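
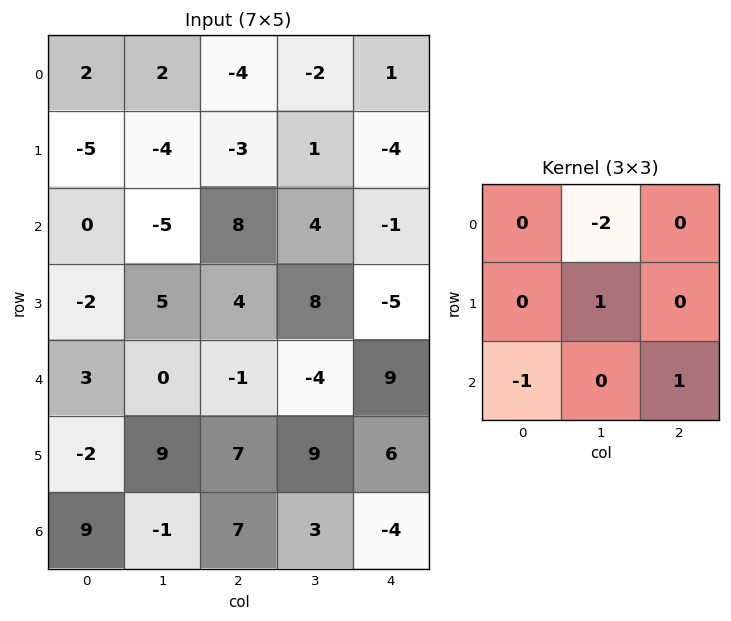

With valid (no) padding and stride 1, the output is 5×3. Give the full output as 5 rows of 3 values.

Output[0,0]: The receptive field on the input at this output position is [2 2 -4 / -5 -4 -3 / 0 -5 8]. Elementwise product with the kernel and sum: 2·-2 + -4·1 + 0·-1 + 8·1.

0 14 -4
9 17 -7
11 -16 10
-1 -9 -21
7 13 6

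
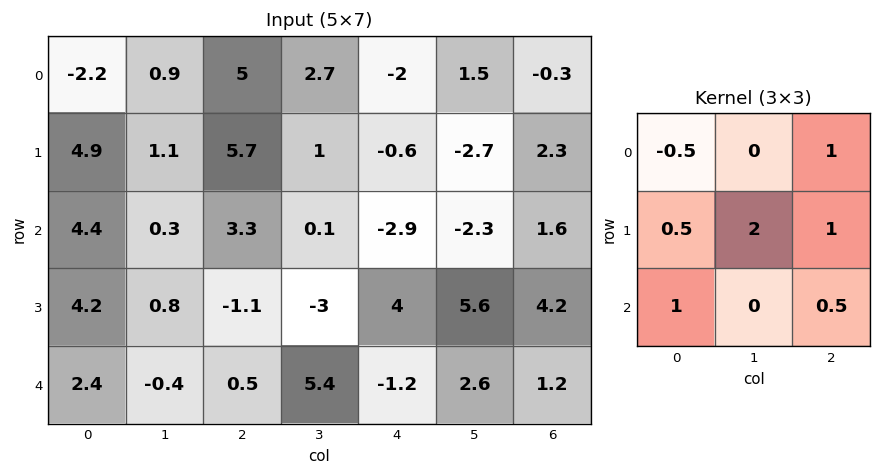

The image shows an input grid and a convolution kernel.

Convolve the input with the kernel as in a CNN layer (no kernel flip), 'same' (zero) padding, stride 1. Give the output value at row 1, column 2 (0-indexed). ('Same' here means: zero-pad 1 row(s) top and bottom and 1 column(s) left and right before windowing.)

15.55

The receptive field on the zero-padded input at this output position is [0.9 5 2.7 / 1.1 5.7 1 / 0.3 3.3 0.1]. Elementwise product with the kernel and sum: 0.9·-0.5 + 2.7·1 + 1.1·0.5 + 5.7·2 + 1·1 + 0.3·1 + 0.1·0.5.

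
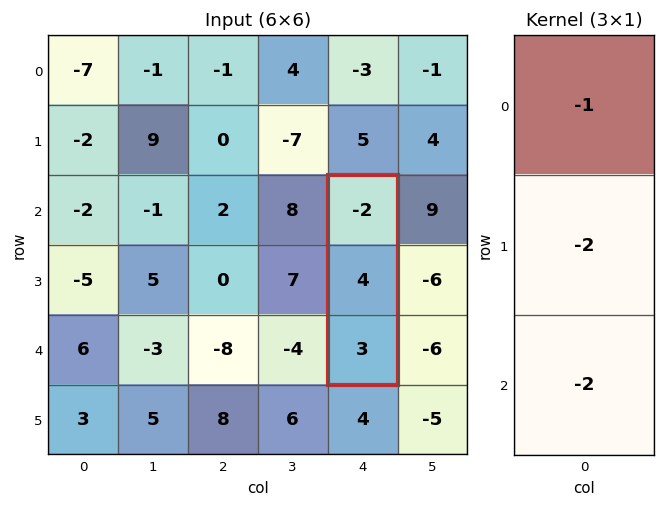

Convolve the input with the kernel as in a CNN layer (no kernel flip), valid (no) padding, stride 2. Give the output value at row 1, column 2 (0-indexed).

The receptive field on the input at this output position is [-2 / 4 / 3]. Elementwise product with the kernel and sum: -2·-1 + 4·-2 + 3·-2.

-12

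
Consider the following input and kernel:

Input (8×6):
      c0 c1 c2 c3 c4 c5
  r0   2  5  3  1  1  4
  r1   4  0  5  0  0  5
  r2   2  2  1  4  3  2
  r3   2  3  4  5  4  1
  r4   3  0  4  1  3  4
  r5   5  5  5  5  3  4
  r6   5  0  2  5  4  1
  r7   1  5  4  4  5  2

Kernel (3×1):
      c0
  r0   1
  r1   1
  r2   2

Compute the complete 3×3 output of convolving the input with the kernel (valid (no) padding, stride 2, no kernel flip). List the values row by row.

Output[0,0]: The receptive field on the input at this output position is [2 / 4 / 2]. Elementwise product with the kernel and sum: 2·1 + 4·1 + 2·2.
Output[0,1]: The receptive field on the input at this output position is [3 / 5 / 1]. Elementwise product with the kernel and sum: 3·1 + 5·1 + 1·2.

10 10 7
10 13 13
18 13 14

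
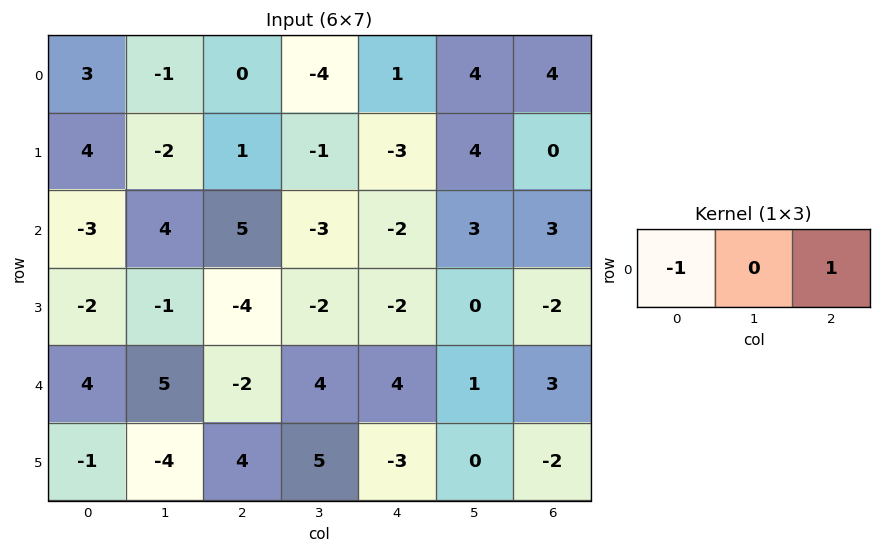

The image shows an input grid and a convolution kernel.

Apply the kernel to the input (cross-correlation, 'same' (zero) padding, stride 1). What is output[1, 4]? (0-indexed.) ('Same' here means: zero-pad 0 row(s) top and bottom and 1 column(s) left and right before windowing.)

The receptive field on the zero-padded input at this output position is [-1 -3 4]. Elementwise product with the kernel and sum: -1·-1 + 4·1.

5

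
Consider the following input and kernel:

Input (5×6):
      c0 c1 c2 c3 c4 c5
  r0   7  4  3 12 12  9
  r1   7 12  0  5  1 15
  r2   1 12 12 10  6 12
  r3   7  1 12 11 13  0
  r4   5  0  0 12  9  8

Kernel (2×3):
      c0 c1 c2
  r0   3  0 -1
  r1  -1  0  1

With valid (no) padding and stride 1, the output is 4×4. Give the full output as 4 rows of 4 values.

11 -7 -2 37
32 29 -7 2
-4 36 31 7
4 4 32 29

Output[0,0]: The receptive field on the input at this output position is [7 4 3 / 7 12 0]. Elementwise product with the kernel and sum: 7·3 + 3·-1 + 7·-1 + 0·1.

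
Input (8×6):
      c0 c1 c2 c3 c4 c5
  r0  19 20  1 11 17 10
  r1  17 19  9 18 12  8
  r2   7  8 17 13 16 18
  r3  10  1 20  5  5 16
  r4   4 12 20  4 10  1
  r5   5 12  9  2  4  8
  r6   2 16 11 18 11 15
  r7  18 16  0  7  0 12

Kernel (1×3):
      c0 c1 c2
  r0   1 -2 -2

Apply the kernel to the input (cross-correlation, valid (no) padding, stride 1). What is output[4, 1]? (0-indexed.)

The receptive field on the input at this output position is [12 20 4]. Elementwise product with the kernel and sum: 12·1 + 20·-2 + 4·-2.

-36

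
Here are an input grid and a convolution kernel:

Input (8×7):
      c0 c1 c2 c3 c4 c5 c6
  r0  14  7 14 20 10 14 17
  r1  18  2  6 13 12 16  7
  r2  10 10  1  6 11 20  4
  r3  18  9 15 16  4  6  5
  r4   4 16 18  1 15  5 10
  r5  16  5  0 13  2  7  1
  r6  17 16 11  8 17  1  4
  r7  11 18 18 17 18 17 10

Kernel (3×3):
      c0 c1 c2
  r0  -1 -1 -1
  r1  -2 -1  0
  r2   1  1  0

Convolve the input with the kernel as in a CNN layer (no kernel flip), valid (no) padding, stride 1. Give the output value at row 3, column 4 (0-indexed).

The receptive field on the input at this output position is [4 6 5 / 15 5 10 / 2 7 1]. Elementwise product with the kernel and sum: 4·-1 + 6·-1 + 5·-1 + 15·-2 + 5·-1 + 2·1 + 7·1.

-41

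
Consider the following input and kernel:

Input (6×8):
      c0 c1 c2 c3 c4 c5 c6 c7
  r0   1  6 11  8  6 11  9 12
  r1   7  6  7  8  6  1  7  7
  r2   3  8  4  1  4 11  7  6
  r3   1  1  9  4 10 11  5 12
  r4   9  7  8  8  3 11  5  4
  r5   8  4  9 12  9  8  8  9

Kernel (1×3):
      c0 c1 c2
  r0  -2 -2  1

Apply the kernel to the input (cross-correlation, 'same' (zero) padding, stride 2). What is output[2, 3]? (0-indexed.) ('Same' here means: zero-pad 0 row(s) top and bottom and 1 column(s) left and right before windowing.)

The receptive field on the zero-padded input at this output position is [11 5 4]. Elementwise product with the kernel and sum: 11·-2 + 5·-2 + 4·1.

-28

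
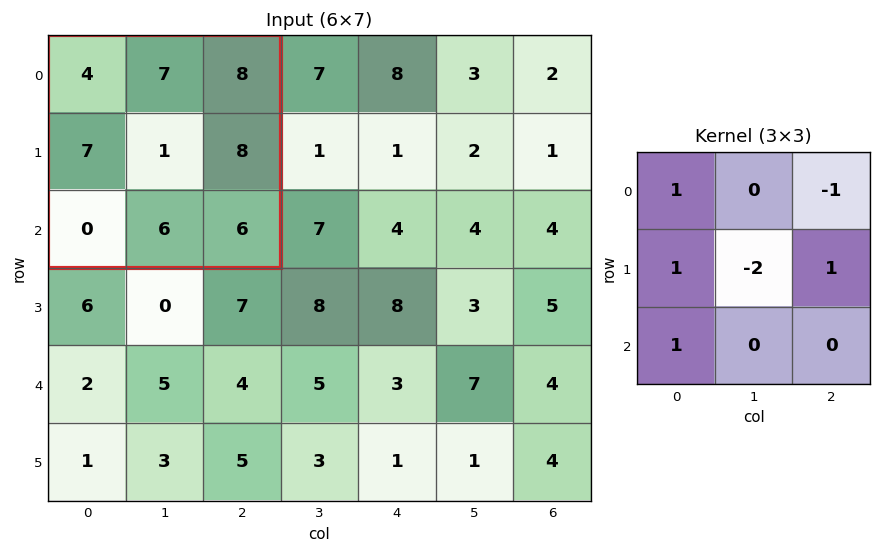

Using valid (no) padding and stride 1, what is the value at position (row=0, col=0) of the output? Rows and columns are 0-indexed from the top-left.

The receptive field on the input at this output position is [4 7 8 / 7 1 8 / 0 6 6]. Elementwise product with the kernel and sum: 4·1 + 8·-1 + 7·1 + 1·-2 + 8·1 + 0·1.

9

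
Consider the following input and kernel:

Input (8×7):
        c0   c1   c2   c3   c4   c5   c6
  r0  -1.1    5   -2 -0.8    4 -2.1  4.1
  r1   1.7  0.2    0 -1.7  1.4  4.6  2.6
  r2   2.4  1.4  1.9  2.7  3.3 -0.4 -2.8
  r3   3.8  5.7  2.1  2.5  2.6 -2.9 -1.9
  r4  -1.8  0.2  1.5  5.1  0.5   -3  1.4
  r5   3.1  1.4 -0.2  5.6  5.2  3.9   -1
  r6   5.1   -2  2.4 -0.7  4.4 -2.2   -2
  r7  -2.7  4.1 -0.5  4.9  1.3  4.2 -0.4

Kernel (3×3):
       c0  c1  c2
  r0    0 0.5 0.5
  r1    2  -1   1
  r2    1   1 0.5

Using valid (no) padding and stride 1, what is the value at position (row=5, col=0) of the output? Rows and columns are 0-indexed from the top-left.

16.35

The receptive field on the input at this output position is [3.1 1.4 -0.2 / 5.1 -2 2.4 / -2.7 4.1 -0.5]. Elementwise product with the kernel and sum: 1.4·0.5 + -0.2·0.5 + 5.1·2 + -2·-1 + 2.4·1 + -2.7·1 + 4.1·1 + -0.5·0.5.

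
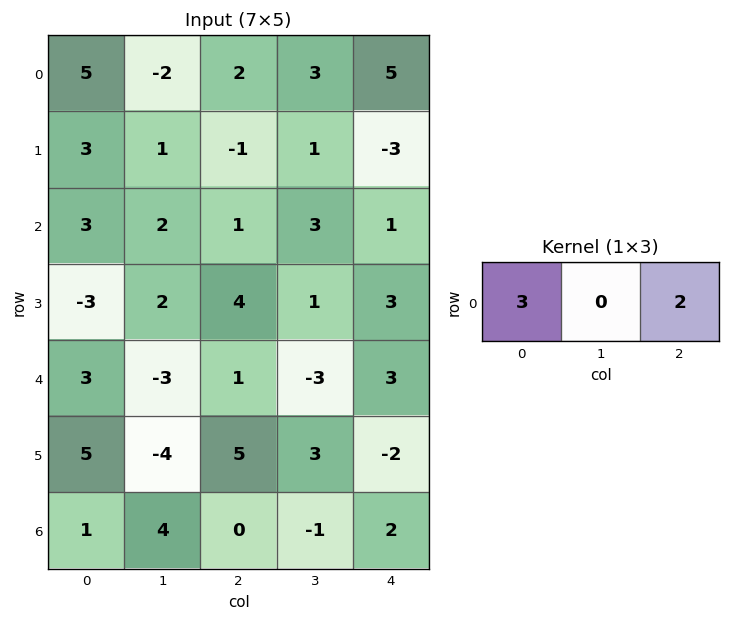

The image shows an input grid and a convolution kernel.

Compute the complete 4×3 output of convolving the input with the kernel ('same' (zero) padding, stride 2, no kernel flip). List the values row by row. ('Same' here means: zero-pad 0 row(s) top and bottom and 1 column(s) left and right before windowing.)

-4 0 9
4 12 9
-6 -15 -9
8 10 -3

Output[0,0]: The receptive field on the zero-padded input at this output position is [0 5 -2]. Elementwise product with the kernel and sum: 0·3 + -2·2.
Output[0,1]: The receptive field on the zero-padded input at this output position is [-2 2 3]. Elementwise product with the kernel and sum: -2·3 + 3·2.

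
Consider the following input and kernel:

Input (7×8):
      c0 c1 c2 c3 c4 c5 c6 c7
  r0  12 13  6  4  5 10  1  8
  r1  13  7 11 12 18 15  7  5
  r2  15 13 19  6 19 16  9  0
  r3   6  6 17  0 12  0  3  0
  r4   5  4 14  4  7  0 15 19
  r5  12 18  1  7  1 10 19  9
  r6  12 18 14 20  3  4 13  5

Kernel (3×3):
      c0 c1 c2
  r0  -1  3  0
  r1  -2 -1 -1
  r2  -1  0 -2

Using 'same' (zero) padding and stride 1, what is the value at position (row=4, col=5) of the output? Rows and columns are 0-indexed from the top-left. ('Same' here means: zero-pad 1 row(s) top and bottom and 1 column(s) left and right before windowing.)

The receptive field on the zero-padded input at this output position is [12 0 3 / 7 0 15 / 1 10 19]. Elementwise product with the kernel and sum: 12·-1 + 0·3 + 7·-2 + 0·-1 + 15·-1 + 1·-1 + 19·-2.

-80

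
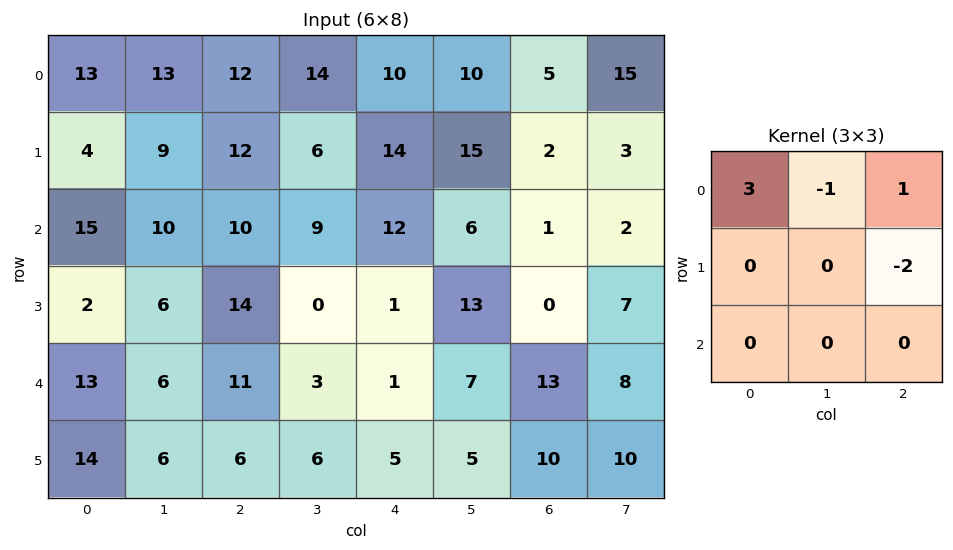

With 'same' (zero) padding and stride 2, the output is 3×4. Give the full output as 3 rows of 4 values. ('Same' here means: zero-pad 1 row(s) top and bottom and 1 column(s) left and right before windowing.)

Output[0,0]: The receptive field on the zero-padded input at this output position is [0 0 0 / 0 13 13 / 0 4 9]. Elementwise product with the kernel and sum: 0·3 + 0·-1 + 0·1 + 13·-2.
Output[0,1]: The receptive field on the zero-padded input at this output position is [0 0 0 / 13 12 14 / 9 12 6]. Elementwise product with the kernel and sum: 0·3 + 0·-1 + 0·1 + 14·-2.

-26 -28 -20 -30
-15 3 7 42
-8 -2 -2 30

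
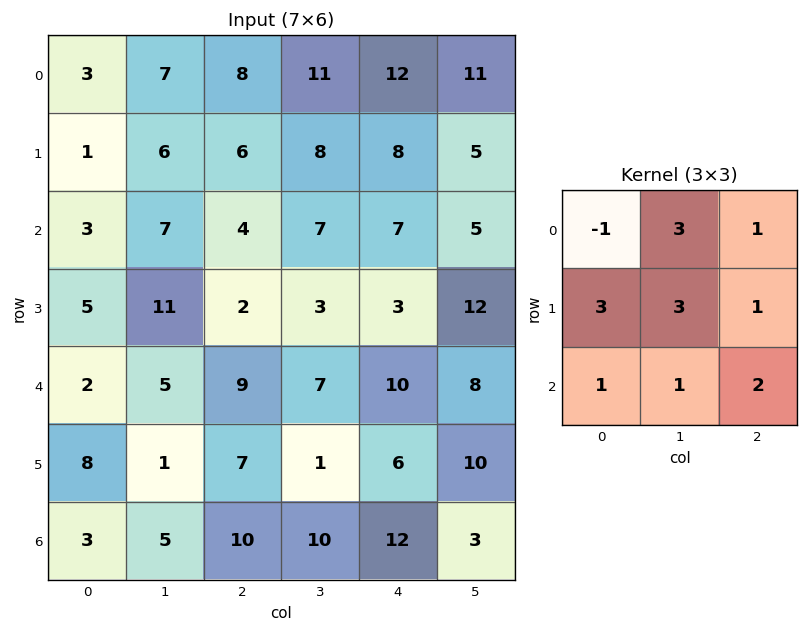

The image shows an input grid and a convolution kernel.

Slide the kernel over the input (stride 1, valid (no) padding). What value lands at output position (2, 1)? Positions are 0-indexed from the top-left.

82

The receptive field on the input at this output position is [7 4 7 / 11 2 3 / 5 9 7]. Elementwise product with the kernel and sum: 7·-1 + 4·3 + 7·1 + 11·3 + 2·3 + 3·1 + 5·1 + 9·1 + 7·2.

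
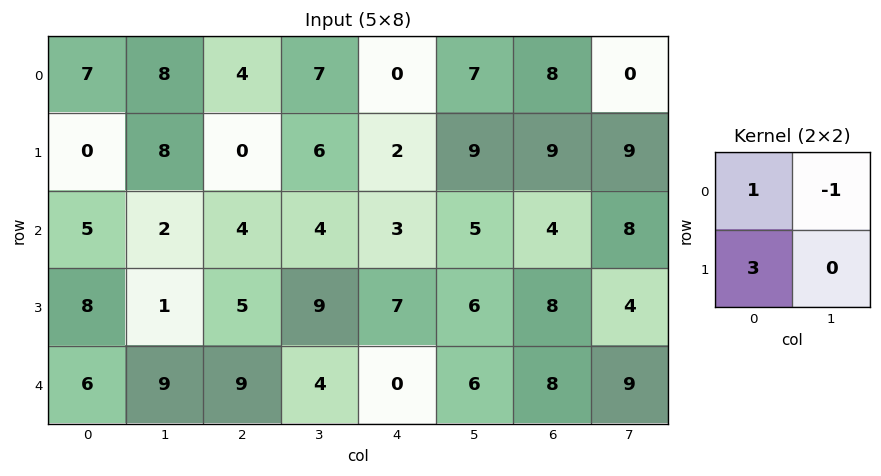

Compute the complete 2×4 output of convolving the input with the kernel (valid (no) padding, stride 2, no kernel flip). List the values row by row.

Output[0,0]: The receptive field on the input at this output position is [7 8 / 0 8]. Elementwise product with the kernel and sum: 7·1 + 8·-1 + 0·3.
Output[0,1]: The receptive field on the input at this output position is [4 7 / 0 6]. Elementwise product with the kernel and sum: 4·1 + 7·-1 + 0·3.

-1 -3 -1 35
27 15 19 20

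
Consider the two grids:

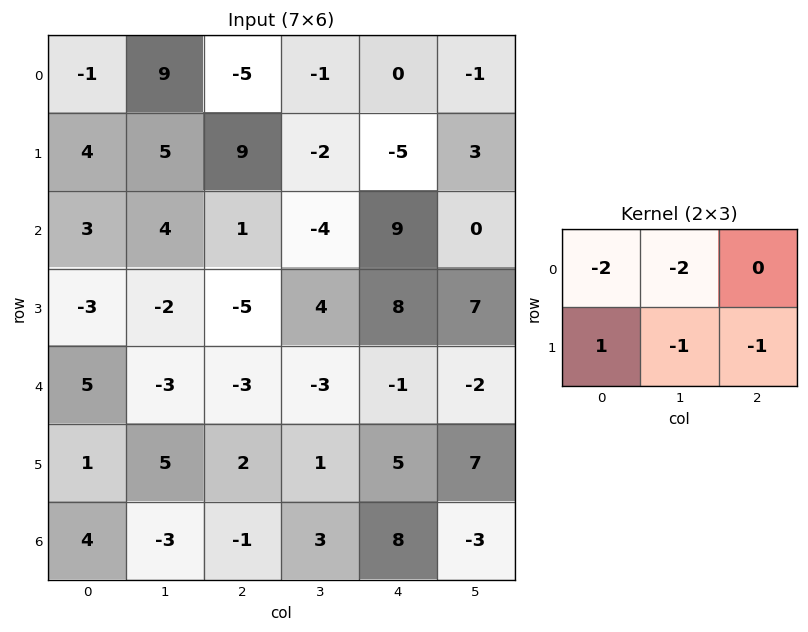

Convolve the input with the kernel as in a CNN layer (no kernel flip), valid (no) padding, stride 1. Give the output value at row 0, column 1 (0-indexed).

The receptive field on the input at this output position is [9 -5 -1 / 5 9 -2]. Elementwise product with the kernel and sum: 9·-2 + -5·-2 + 5·1 + 9·-1 + -2·-1.

-10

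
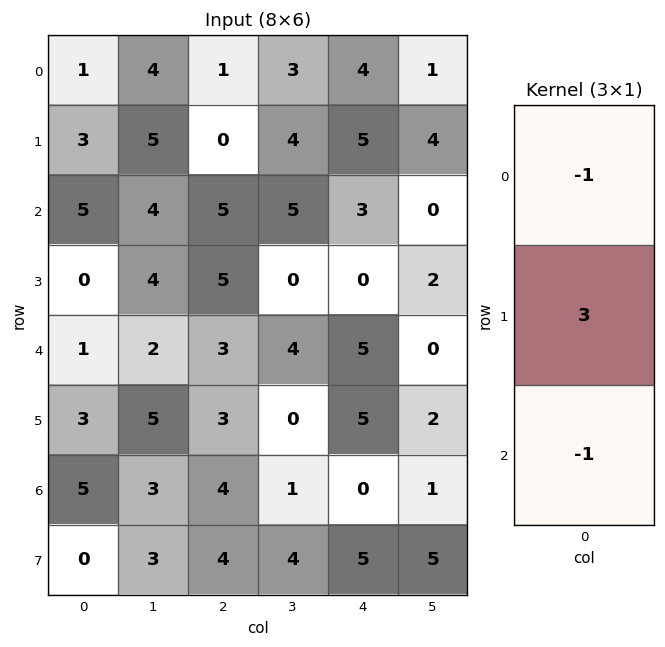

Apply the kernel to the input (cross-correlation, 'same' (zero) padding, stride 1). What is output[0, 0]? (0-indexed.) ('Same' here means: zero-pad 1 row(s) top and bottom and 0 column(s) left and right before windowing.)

0

The receptive field on the zero-padded input at this output position is [0 / 1 / 3]. Elementwise product with the kernel and sum: 0·-1 + 1·3 + 3·-1.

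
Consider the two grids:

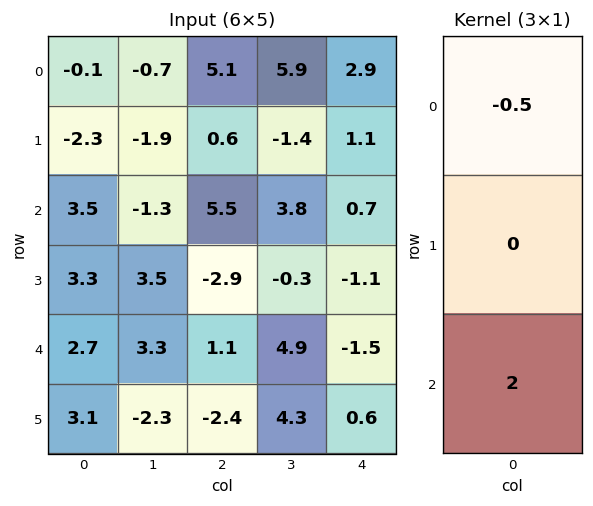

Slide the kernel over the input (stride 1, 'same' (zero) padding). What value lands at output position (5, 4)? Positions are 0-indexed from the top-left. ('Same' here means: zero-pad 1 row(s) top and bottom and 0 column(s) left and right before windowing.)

The receptive field on the zero-padded input at this output position is [-1.5 / 0.6 / 0]. Elementwise product with the kernel and sum: -1.5·-0.5 + 0·2.

0.75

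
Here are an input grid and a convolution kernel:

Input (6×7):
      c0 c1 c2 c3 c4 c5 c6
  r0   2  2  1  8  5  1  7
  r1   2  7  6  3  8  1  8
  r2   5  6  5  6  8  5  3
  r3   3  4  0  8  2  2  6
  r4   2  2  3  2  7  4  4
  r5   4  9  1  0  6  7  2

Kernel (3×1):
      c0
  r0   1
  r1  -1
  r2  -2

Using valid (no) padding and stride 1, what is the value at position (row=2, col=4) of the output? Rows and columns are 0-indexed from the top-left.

The receptive field on the input at this output position is [8 / 2 / 7]. Elementwise product with the kernel and sum: 8·1 + 2·-1 + 7·-2.

-8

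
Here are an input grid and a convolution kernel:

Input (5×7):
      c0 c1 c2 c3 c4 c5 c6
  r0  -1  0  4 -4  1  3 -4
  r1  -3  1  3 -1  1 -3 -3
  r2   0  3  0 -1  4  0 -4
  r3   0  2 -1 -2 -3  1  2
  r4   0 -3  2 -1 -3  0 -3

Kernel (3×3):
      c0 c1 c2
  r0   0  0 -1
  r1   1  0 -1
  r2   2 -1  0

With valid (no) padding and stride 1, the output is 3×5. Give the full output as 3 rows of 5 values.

Output[0,0]: The receptive field on the input at this output position is [-1 0 4 / -3 1 3 / 0 3 0]. Elementwise product with the kernel and sum: 4·-1 + -3·1 + 3·-1 + 0·2 + 3·-1.

-13 12 2 -7 16
-5 10 -5 1 4
4 -3 3 -2 -7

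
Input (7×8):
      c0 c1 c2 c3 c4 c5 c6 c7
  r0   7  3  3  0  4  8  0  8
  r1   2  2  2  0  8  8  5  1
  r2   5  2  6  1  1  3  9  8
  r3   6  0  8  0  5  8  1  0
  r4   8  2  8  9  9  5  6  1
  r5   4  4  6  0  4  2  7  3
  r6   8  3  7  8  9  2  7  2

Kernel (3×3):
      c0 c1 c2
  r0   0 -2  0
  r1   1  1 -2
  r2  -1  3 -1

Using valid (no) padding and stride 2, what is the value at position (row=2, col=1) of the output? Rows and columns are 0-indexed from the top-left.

The receptive field on the input at this output position is [8 9 9 / 6 0 4 / 7 8 9]. Elementwise product with the kernel and sum: 9·-2 + 6·1 + 0·1 + 4·-2 + 7·-1 + 8·3 + 9·-1.

-12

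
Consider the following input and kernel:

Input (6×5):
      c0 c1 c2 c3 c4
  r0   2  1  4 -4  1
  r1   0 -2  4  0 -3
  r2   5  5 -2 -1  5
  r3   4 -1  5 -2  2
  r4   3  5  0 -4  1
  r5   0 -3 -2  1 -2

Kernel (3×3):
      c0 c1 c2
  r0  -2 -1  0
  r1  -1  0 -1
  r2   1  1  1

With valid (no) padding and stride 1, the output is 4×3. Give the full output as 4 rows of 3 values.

-1 -2 -3
7 -2 -6
-16 -4 -5
-15 -8 -12

Output[0,0]: The receptive field on the input at this output position is [2 1 4 / 0 -2 4 / 5 5 -2]. Elementwise product with the kernel and sum: 2·-2 + 1·-1 + 0·-1 + 4·-1 + 5·1 + 5·1 + -2·1.
Output[0,1]: The receptive field on the input at this output position is [1 4 -4 / -2 4 0 / 5 -2 -1]. Elementwise product with the kernel and sum: 1·-2 + 4·-1 + -2·-1 + 0·-1 + 5·1 + -2·1 + -1·1.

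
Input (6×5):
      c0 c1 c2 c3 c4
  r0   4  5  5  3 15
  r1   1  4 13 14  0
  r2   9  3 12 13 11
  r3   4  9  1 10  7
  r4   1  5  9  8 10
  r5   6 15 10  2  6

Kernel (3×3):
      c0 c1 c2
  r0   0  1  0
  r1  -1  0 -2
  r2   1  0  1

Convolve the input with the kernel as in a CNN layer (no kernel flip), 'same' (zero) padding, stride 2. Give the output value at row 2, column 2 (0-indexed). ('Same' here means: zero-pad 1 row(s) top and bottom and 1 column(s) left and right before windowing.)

The receptive field on the zero-padded input at this output position is [10 7 0 / 8 10 0 / 2 6 0]. Elementwise product with the kernel and sum: 7·1 + 8·-1 + 0·-2 + 2·1 + 0·1.

1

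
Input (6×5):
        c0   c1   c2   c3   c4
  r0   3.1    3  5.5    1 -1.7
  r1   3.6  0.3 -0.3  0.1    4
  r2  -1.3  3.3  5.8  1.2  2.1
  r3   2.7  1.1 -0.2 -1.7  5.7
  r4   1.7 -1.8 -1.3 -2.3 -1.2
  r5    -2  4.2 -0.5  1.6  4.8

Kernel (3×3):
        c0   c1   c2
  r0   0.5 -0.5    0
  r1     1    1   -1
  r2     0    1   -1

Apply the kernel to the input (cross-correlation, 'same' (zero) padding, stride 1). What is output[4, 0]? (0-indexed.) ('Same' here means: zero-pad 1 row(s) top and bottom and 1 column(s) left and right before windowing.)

-4.05

The receptive field on the zero-padded input at this output position is [0 2.7 1.1 / 0 1.7 -1.8 / 0 -2 4.2]. Elementwise product with the kernel and sum: 0·0.5 + 2.7·-0.5 + 0·1 + 1.7·1 + -1.8·-1 + -2·1 + 4.2·-1.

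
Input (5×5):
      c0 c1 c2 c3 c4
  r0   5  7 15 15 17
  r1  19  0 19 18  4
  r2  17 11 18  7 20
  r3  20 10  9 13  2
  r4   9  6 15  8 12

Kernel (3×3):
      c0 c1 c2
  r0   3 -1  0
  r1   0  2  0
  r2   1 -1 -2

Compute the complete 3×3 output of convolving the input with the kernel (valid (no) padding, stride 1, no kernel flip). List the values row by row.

Output[0,0]: The receptive field on the input at this output position is [5 7 15 / 19 0 19 / 17 11 18]. Elementwise product with the kernel and sum: 5·3 + 7·-1 + 0·2 + 17·1 + 11·-1 + 18·-2.

-22 23 37
71 -8 45
33 8 56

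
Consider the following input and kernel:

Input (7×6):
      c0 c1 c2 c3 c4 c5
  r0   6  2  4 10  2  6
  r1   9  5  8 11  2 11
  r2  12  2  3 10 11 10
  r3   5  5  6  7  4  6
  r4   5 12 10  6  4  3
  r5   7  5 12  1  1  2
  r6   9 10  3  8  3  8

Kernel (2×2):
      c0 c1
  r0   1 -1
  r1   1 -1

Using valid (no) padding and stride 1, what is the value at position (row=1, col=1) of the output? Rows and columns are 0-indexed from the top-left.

-4

The receptive field on the input at this output position is [5 8 / 2 3]. Elementwise product with the kernel and sum: 5·1 + 8·-1 + 2·1 + 3·-1.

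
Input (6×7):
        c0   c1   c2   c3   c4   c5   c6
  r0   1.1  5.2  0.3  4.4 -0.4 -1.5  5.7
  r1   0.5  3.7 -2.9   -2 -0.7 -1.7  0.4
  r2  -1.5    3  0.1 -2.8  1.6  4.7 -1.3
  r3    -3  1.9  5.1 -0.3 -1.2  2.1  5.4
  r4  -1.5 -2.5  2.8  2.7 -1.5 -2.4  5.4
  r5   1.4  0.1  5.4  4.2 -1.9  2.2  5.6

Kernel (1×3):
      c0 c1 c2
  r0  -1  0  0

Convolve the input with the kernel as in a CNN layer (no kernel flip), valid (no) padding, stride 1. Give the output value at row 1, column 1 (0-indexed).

The receptive field on the input at this output position is [3.7 -2.9 -2]. Elementwise product with the kernel and sum: 3.7·-1.

-3.7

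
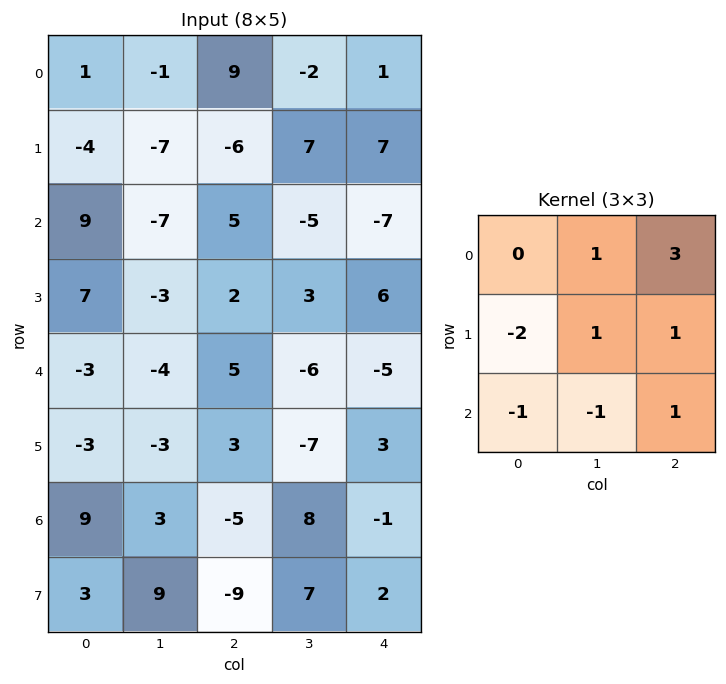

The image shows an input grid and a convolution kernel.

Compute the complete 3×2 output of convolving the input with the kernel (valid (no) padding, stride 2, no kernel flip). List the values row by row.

Output[0,0]: The receptive field on the input at this output position is [1 -1 9 / -4 -7 -6 / 9 -7 5]. Elementwise product with the kernel and sum: -1·1 + 9·3 + -4·-2 + -7·1 + -6·1 + 9·-1 + -7·-1 + 5·1.

24 20
5 -25
0 -35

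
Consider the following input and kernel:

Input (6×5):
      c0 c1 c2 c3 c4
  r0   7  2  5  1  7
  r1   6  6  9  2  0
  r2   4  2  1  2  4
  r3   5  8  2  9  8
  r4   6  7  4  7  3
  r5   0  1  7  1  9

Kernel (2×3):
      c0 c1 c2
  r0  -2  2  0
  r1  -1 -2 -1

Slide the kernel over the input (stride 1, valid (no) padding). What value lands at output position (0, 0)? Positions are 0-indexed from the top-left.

-37

The receptive field on the input at this output position is [7 2 5 / 6 6 9]. Elementwise product with the kernel and sum: 7·-2 + 2·2 + 6·-1 + 6·-2 + 9·-1.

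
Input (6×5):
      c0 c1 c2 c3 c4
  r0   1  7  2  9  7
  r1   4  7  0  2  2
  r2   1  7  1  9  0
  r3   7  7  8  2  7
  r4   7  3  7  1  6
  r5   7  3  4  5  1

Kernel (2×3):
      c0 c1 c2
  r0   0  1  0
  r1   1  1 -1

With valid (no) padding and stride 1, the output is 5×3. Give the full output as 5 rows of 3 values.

Output[0,0]: The receptive field on the input at this output position is [1 7 2 / 4 7 0]. Elementwise product with the kernel and sum: 7·1 + 4·1 + 7·1 + 0·-1.

18 7 9
14 -1 12
13 14 12
10 17 4
9 9 9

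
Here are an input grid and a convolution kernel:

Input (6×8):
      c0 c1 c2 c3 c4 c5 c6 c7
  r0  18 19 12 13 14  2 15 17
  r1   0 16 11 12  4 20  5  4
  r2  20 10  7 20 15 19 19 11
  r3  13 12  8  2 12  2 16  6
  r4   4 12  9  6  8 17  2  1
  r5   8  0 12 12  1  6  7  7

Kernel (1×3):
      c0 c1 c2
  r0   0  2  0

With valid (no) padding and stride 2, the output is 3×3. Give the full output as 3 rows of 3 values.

38 26 4
20 40 38
24 12 34

Output[0,0]: The receptive field on the input at this output position is [18 19 12]. Elementwise product with the kernel and sum: 19·2.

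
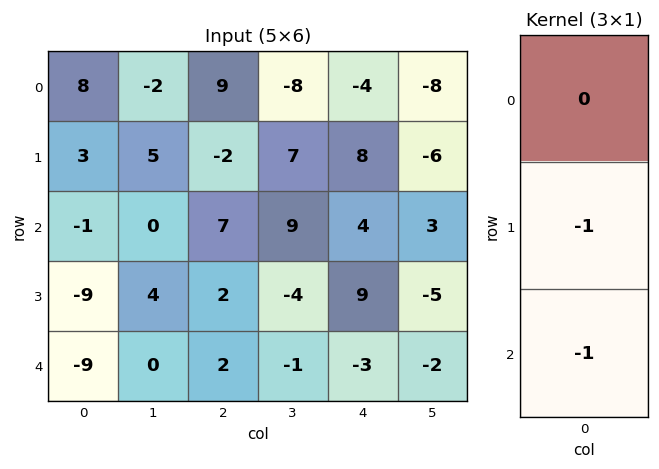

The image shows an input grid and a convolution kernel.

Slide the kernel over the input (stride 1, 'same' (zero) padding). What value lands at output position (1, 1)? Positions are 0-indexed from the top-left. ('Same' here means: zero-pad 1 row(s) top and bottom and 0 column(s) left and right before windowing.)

-5

The receptive field on the zero-padded input at this output position is [-2 / 5 / 0]. Elementwise product with the kernel and sum: 5·-1 + 0·-1.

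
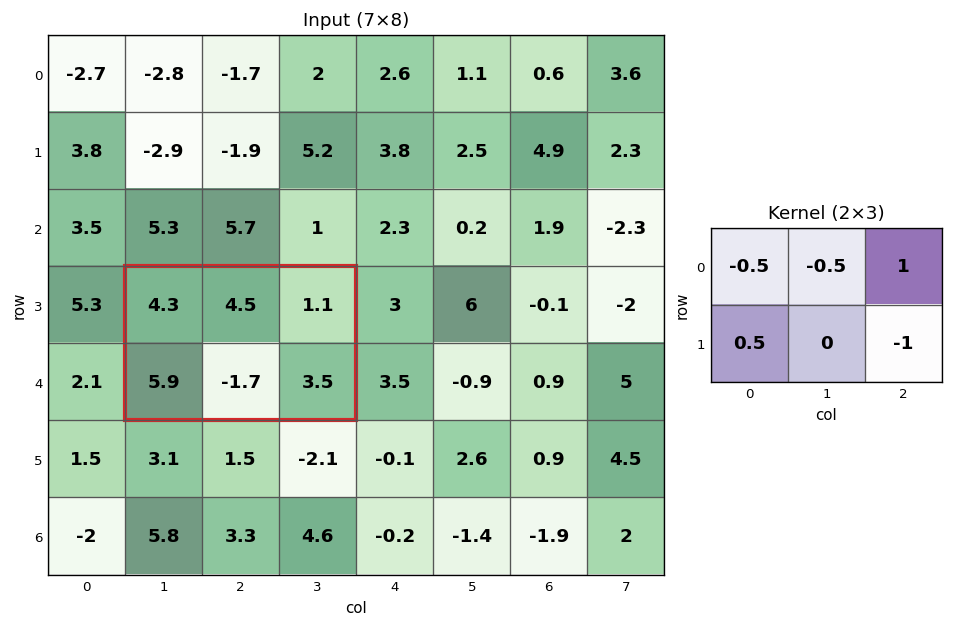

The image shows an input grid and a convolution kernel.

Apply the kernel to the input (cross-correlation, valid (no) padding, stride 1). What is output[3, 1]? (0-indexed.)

-3.85

The receptive field on the input at this output position is [4.3 4.5 1.1 / 5.9 -1.7 3.5]. Elementwise product with the kernel and sum: 4.3·-0.5 + 4.5·-0.5 + 1.1·1 + 5.9·0.5 + 3.5·-1.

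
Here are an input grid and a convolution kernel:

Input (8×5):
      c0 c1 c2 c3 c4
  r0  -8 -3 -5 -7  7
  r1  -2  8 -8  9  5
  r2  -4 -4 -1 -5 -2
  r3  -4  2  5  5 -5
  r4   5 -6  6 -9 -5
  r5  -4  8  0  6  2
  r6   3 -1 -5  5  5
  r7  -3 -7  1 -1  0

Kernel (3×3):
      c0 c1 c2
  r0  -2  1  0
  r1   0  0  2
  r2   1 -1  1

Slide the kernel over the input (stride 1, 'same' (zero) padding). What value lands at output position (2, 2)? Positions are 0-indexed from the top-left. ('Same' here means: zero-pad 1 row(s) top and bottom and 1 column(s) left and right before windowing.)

-32

The receptive field on the zero-padded input at this output position is [8 -8 9 / -4 -1 -5 / 2 5 5]. Elementwise product with the kernel and sum: 8·-2 + -8·1 + -5·2 + 2·1 + 5·-1 + 5·1.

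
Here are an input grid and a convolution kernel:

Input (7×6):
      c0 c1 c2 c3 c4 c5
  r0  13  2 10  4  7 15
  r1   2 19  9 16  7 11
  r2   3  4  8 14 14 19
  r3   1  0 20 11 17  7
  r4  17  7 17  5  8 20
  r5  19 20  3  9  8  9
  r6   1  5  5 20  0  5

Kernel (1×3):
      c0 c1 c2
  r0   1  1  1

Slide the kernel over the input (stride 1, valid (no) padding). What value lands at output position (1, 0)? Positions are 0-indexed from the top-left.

30

The receptive field on the input at this output position is [2 19 9]. Elementwise product with the kernel and sum: 2·1 + 19·1 + 9·1.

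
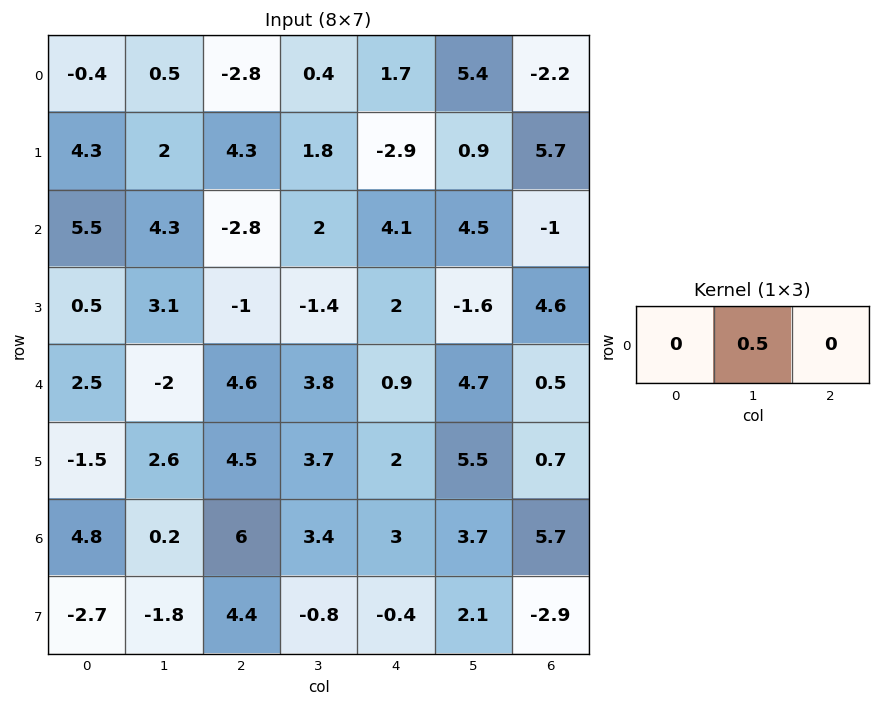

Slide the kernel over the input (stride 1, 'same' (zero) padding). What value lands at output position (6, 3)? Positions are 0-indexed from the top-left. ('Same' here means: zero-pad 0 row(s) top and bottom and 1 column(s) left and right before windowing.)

1.7

The receptive field on the zero-padded input at this output position is [6 3.4 3]. Elementwise product with the kernel and sum: 3.4·0.5.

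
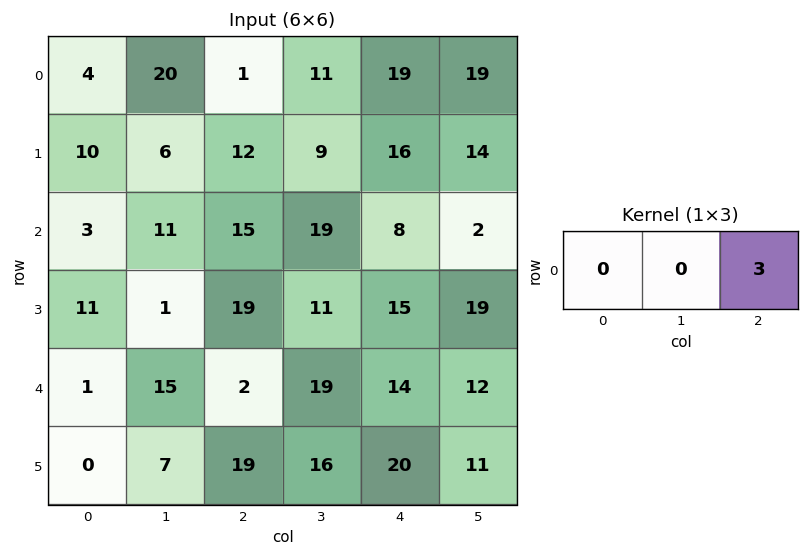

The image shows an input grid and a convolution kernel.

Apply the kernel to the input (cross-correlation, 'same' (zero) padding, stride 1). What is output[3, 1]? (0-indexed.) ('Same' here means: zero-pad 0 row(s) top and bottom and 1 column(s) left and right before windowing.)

The receptive field on the zero-padded input at this output position is [11 1 19]. Elementwise product with the kernel and sum: 19·3.

57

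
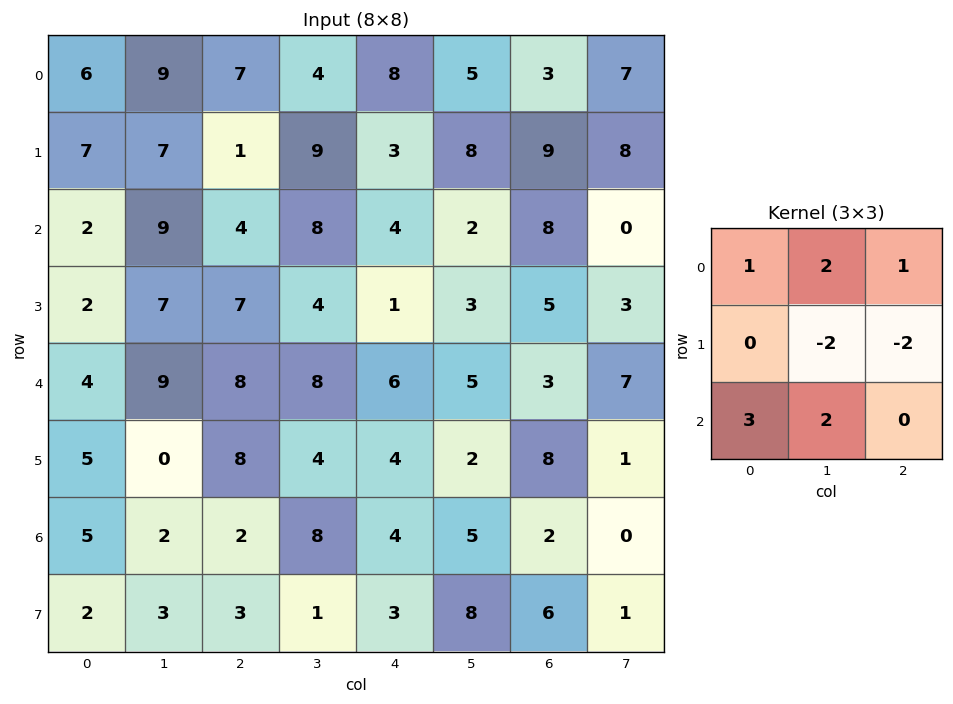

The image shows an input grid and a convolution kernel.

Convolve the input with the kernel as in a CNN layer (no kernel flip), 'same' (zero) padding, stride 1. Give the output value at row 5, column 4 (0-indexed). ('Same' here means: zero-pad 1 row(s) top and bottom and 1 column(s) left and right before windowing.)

45

The receptive field on the zero-padded input at this output position is [8 6 5 / 4 4 2 / 8 4 5]. Elementwise product with the kernel and sum: 8·1 + 6·2 + 5·1 + 4·-2 + 2·-2 + 8·3 + 4·2.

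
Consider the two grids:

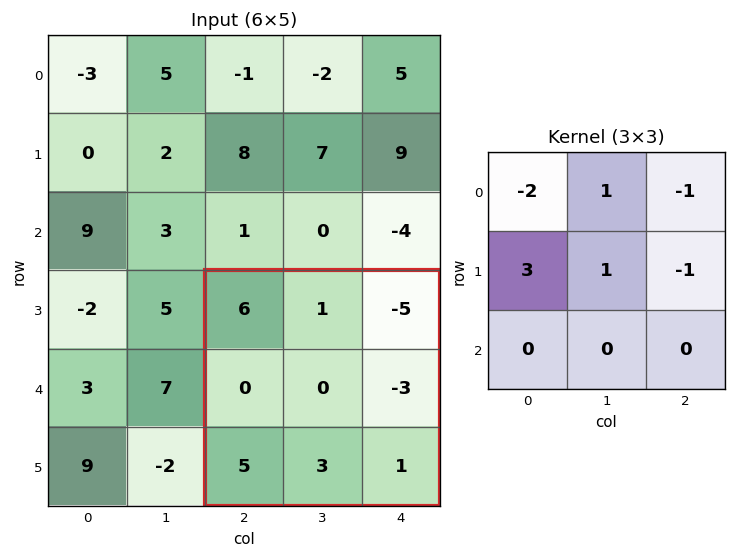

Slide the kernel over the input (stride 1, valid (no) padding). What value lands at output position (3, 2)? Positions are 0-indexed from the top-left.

The receptive field on the input at this output position is [6 1 -5 / 0 0 -3 / 5 3 1]. Elementwise product with the kernel and sum: 6·-2 + 1·1 + -5·-1 + 0·3 + 0·1 + -3·-1.

-3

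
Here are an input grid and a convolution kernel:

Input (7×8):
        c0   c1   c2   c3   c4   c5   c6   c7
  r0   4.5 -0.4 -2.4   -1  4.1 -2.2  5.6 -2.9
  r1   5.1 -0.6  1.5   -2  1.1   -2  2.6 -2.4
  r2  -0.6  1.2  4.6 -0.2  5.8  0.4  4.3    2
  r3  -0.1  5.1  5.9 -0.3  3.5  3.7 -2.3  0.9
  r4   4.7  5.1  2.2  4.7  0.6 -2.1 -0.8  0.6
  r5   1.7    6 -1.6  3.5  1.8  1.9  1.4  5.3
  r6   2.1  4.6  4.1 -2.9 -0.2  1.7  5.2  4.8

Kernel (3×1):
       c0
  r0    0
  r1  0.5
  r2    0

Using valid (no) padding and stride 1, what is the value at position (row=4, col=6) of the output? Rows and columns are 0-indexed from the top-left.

0.7

The receptive field on the input at this output position is [-0.8 / 1.4 / 5.2]. Elementwise product with the kernel and sum: 1.4·0.5.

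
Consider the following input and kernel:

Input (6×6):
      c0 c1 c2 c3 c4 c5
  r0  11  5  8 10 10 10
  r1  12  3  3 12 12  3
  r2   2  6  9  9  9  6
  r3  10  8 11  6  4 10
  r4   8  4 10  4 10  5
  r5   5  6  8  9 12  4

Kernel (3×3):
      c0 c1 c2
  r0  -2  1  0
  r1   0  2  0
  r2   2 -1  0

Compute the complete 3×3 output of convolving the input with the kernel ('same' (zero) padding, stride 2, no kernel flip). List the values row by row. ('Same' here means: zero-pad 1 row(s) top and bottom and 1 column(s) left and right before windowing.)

Output[0,0]: The receptive field on the zero-padded input at this output position is [0 0 0 / 0 11 5 / 0 12 3]. Elementwise product with the kernel and sum: 0·-2 + 0·1 + 11·2 + 0·2 + 12·-1.
Output[0,1]: The receptive field on the zero-padded input at this output position is [0 0 0 / 5 8 10 / 3 3 12]. Elementwise product with the kernel and sum: 0·-2 + 0·1 + 8·2 + 3·2 + 3·-1.

10 19 32
6 20 14
21 19 18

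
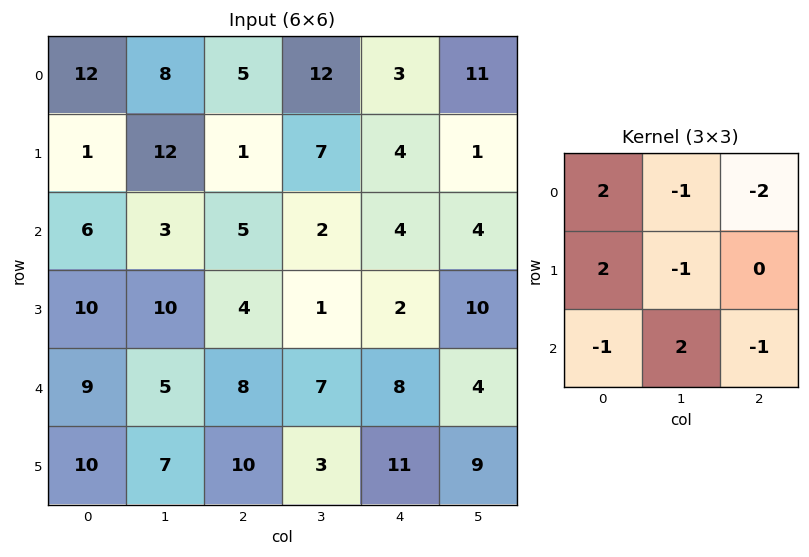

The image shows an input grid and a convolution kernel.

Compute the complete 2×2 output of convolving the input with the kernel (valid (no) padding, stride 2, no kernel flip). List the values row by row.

-9 -18
2 5

Output[0,0]: The receptive field on the input at this output position is [12 8 5 / 1 12 1 / 6 3 5]. Elementwise product with the kernel and sum: 12·2 + 8·-1 + 5·-2 + 1·2 + 12·-1 + 6·-1 + 3·2 + 5·-1.
Output[0,1]: The receptive field on the input at this output position is [5 12 3 / 1 7 4 / 5 2 4]. Elementwise product with the kernel and sum: 5·2 + 12·-1 + 3·-2 + 1·2 + 7·-1 + 5·-1 + 2·2 + 4·-1.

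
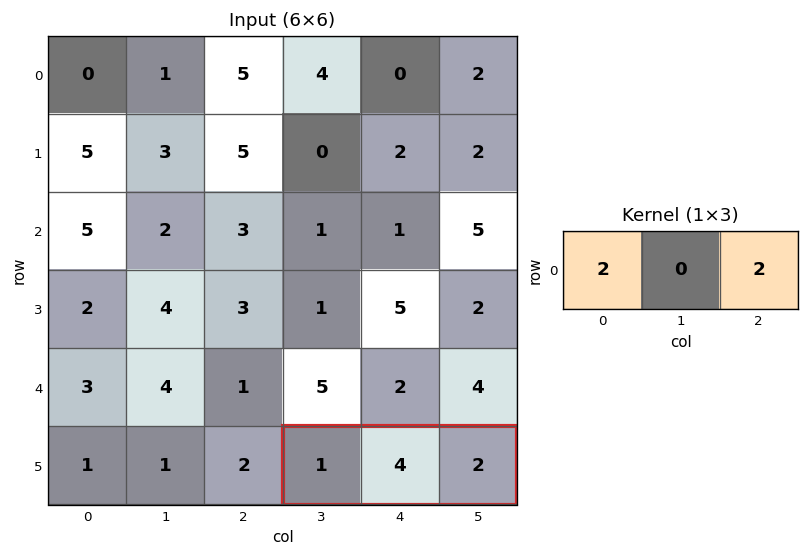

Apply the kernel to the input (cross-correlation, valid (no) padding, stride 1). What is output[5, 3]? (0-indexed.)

The receptive field on the input at this output position is [1 4 2]. Elementwise product with the kernel and sum: 1·2 + 2·2.

6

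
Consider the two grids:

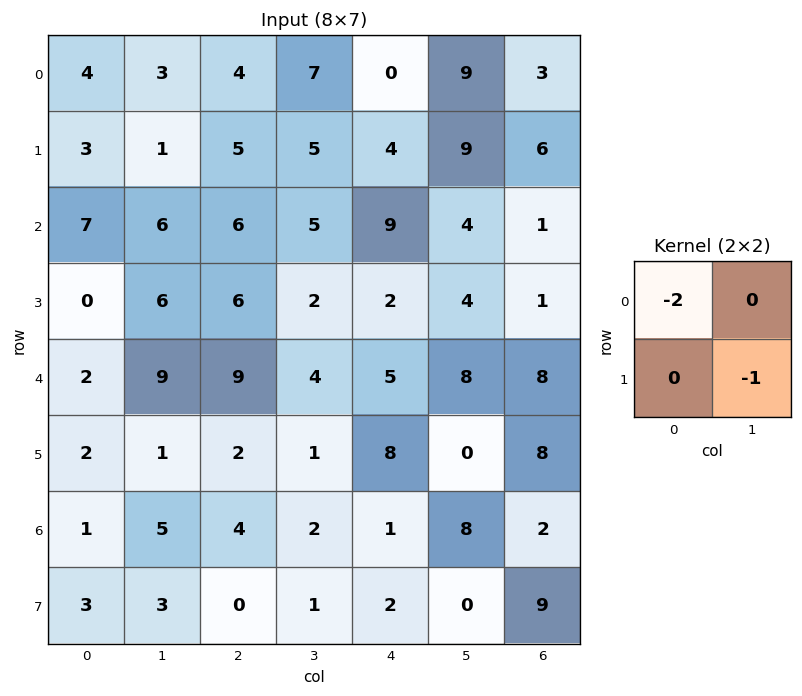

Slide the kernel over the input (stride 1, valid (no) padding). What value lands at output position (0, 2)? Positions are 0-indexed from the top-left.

The receptive field on the input at this output position is [4 7 / 5 5]. Elementwise product with the kernel and sum: 4·-2 + 5·-1.

-13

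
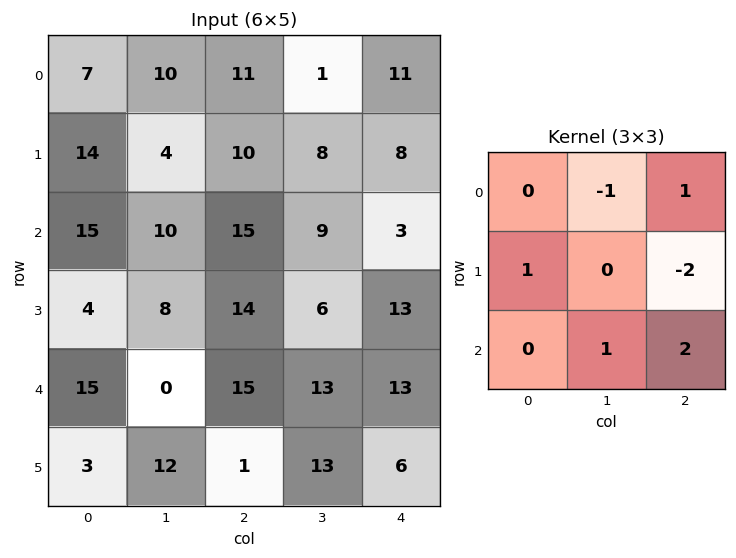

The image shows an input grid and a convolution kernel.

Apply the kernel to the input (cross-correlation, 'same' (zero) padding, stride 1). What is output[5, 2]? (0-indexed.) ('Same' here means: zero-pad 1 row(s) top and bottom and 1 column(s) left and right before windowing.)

The receptive field on the zero-padded input at this output position is [0 15 13 / 12 1 13 / 0 0 0]. Elementwise product with the kernel and sum: 15·-1 + 13·1 + 12·1 + 13·-2 + 0·1 + 0·2.

-16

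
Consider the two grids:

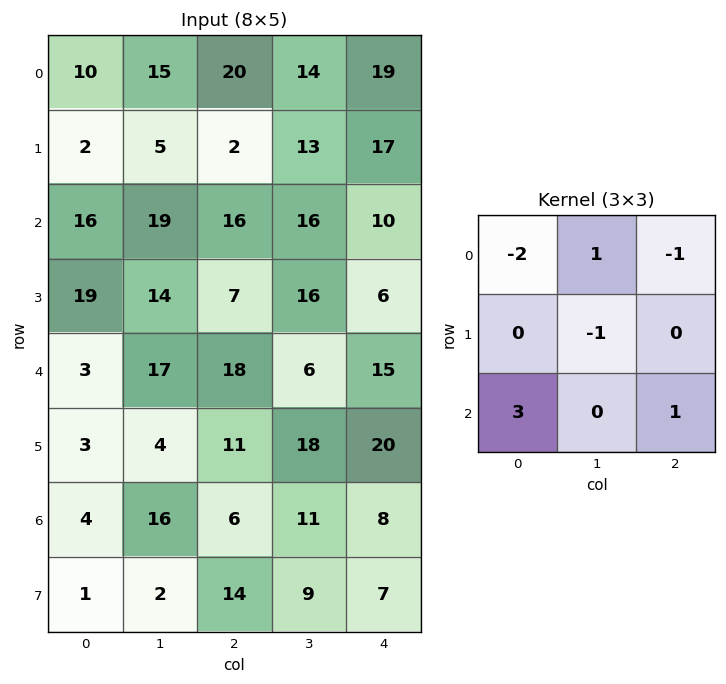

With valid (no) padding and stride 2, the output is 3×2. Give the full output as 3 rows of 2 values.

Output[0,0]: The receptive field on the input at this output position is [10 15 20 / 2 5 2 / 16 19 16]. Elementwise product with the kernel and sum: 10·-2 + 15·1 + 20·-1 + 5·-1 + 16·3 + 16·1.
Output[0,1]: The receptive field on the input at this output position is [20 14 19 / 2 13 17 / 16 16 10]. Elementwise product with the kernel and sum: 20·-2 + 14·1 + 19·-1 + 13·-1 + 16·3 + 10·1.

34 0
-16 27
7 -37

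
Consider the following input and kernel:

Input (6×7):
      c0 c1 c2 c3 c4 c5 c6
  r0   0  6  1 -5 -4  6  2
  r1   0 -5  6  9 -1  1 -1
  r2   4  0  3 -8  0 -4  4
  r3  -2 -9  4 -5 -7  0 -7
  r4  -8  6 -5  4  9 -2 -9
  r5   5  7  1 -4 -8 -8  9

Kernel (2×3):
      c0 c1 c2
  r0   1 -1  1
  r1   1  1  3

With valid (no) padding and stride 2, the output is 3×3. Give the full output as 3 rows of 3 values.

Output[0,0]: The receptive field on the input at this output position is [0 6 1 / 0 -5 6]. Elementwise product with the kernel and sum: 0·1 + 6·-1 + 1·1 + 0·1 + -5·1 + 6·3.

8 14 -11
8 -11 -20
-4 -27 13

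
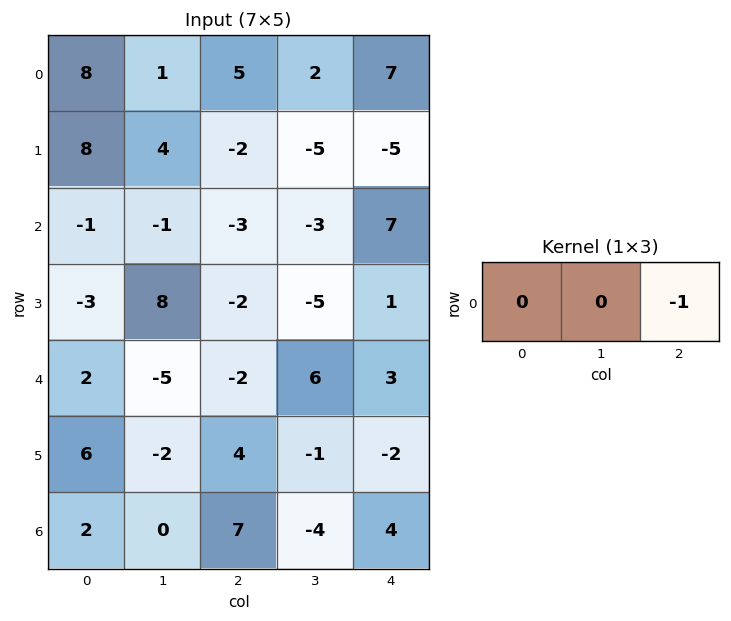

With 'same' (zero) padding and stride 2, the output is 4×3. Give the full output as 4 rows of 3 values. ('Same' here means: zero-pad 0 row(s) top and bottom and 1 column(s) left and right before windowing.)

Output[0,0]: The receptive field on the zero-padded input at this output position is [0 8 1]. Elementwise product with the kernel and sum: 1·-1.

-1 -2 0
1 3 0
5 -6 0
0 4 0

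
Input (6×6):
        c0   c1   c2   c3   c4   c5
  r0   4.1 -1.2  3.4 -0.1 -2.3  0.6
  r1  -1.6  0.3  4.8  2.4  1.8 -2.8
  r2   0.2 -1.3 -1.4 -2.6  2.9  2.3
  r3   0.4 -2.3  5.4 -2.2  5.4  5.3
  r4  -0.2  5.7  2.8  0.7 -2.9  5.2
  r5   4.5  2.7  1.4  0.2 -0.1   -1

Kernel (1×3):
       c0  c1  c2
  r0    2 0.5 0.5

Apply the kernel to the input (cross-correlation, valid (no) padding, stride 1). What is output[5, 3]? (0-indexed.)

-0.15

The receptive field on the input at this output position is [0.2 -0.1 -1]. Elementwise product with the kernel and sum: 0.2·2 + -0.1·0.5 + -1·0.5.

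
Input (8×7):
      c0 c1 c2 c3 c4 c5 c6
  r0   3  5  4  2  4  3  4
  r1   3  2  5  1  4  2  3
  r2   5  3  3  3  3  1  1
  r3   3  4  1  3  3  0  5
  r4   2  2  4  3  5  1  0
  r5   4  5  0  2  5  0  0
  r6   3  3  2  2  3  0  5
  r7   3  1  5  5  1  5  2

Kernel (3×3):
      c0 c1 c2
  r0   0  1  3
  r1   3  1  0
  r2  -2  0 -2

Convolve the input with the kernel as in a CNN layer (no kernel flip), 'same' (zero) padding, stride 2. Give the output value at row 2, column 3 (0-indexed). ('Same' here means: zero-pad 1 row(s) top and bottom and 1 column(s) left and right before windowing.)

The receptive field on the zero-padded input at this output position is [0 5 0 / 1 0 0 / 0 0 0]. Elementwise product with the kernel and sum: 5·1 + 0·3 + 1·3 + 0·1 + 0·-2 + 0·-2.

8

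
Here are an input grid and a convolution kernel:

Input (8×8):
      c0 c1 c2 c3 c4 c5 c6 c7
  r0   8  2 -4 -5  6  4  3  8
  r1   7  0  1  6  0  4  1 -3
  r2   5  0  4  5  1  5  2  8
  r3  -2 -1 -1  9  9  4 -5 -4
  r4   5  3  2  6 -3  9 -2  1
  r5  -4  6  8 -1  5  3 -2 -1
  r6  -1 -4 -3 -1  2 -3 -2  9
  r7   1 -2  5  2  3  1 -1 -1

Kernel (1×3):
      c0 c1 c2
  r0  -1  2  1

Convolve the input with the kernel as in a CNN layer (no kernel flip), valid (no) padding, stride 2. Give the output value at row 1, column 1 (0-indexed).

7

The receptive field on the input at this output position is [4 5 1]. Elementwise product with the kernel and sum: 4·-1 + 5·2 + 1·1.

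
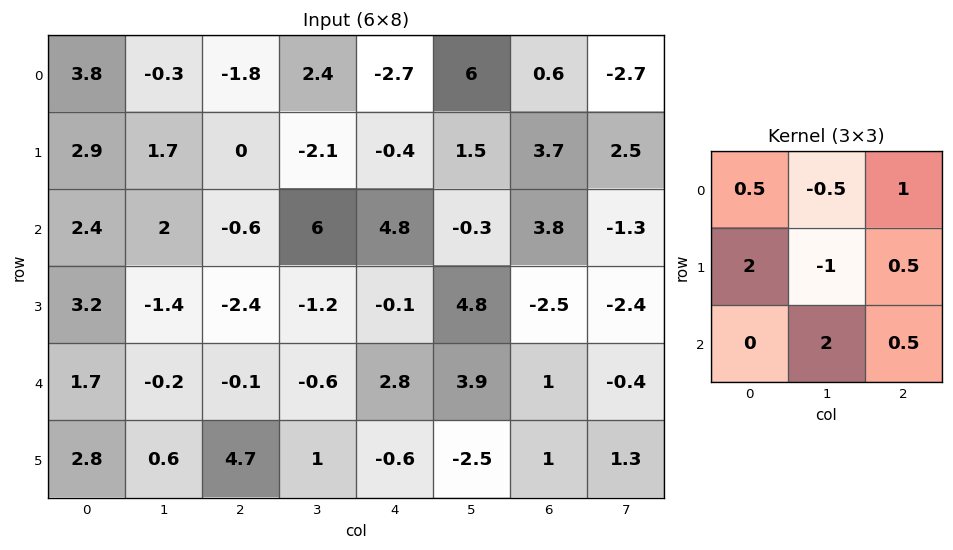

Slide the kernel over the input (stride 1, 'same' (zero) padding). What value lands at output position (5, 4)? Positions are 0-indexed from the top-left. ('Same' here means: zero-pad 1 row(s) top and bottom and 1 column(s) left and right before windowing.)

The receptive field on the zero-padded input at this output position is [-0.6 2.8 3.9 / 1 -0.6 -2.5 / 0 0 0]. Elementwise product with the kernel and sum: -0.6·0.5 + 2.8·-0.5 + 3.9·1 + 1·2 + -0.6·-1 + -2.5·0.5 + 0·2 + 0·0.5.

3.55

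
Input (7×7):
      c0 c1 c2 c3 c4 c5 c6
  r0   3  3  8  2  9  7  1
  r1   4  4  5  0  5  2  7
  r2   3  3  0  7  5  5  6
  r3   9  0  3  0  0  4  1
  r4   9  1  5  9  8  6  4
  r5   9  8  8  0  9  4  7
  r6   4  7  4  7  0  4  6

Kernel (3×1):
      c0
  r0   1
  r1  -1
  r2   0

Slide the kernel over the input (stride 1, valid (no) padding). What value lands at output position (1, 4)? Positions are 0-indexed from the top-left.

The receptive field on the input at this output position is [5 / 5 / 0]. Elementwise product with the kernel and sum: 5·1 + 5·-1.

0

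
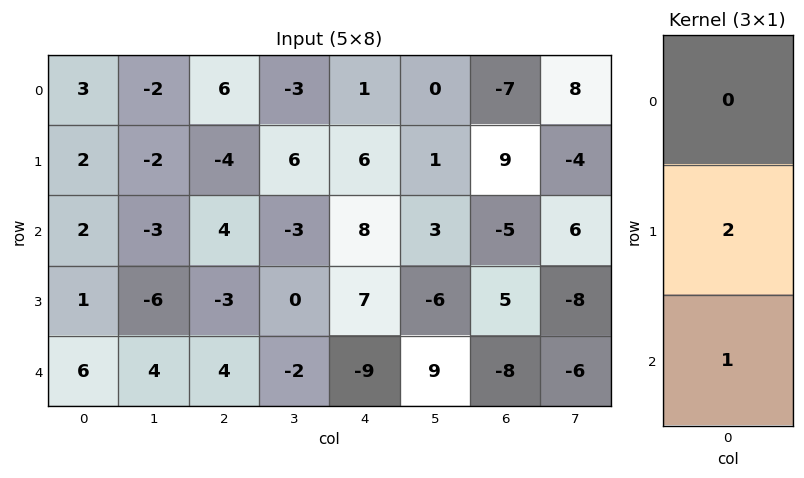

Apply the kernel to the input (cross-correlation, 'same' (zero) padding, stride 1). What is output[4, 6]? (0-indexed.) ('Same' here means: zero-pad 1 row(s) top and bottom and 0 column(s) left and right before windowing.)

-16

The receptive field on the zero-padded input at this output position is [5 / -8 / 0]. Elementwise product with the kernel and sum: -8·2 + 0·1.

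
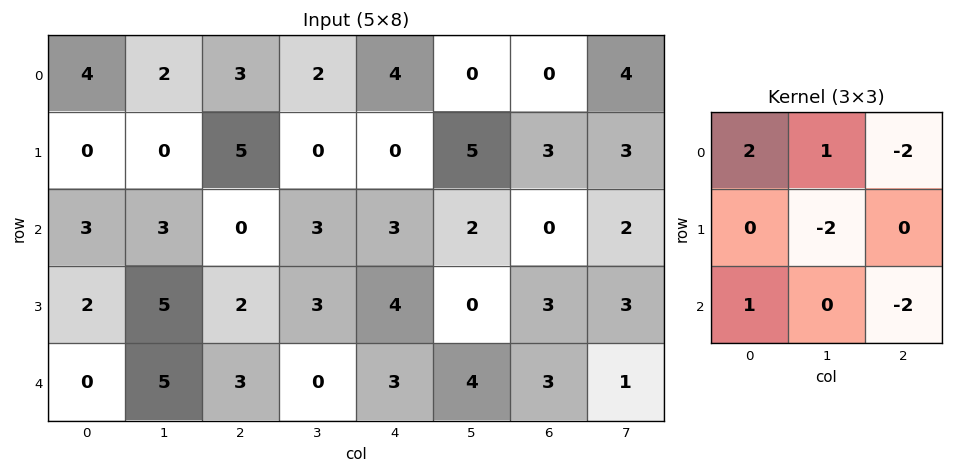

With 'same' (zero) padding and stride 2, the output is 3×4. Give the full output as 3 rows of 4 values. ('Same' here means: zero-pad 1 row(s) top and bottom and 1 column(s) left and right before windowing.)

-8 -6 -18 -1
-16 4 -13 1
-8 0 4 -9

Output[0,0]: The receptive field on the zero-padded input at this output position is [0 0 0 / 0 4 2 / 0 0 0]. Elementwise product with the kernel and sum: 0·2 + 0·1 + 0·-2 + 4·-2 + 0·1 + 0·-2.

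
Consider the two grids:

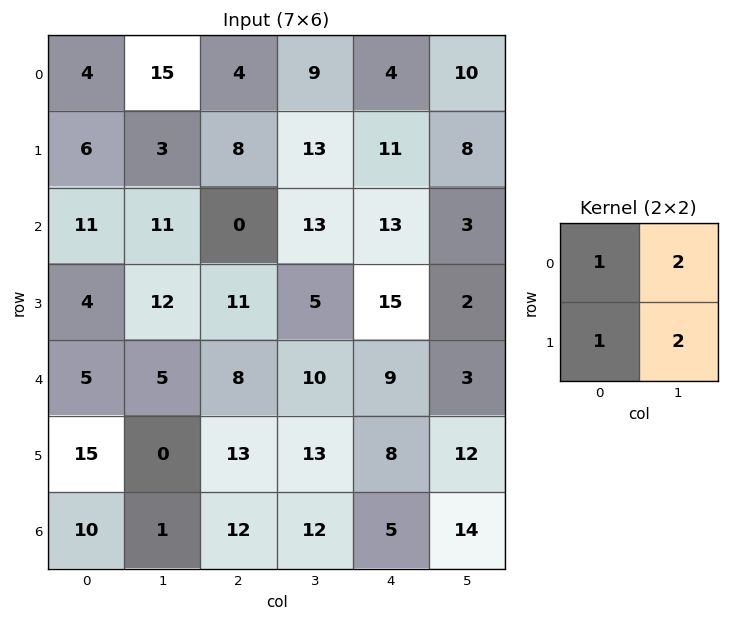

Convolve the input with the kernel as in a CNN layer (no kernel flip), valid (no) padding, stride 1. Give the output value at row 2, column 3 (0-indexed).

The receptive field on the input at this output position is [13 13 / 5 15]. Elementwise product with the kernel and sum: 13·1 + 13·2 + 5·1 + 15·2.

74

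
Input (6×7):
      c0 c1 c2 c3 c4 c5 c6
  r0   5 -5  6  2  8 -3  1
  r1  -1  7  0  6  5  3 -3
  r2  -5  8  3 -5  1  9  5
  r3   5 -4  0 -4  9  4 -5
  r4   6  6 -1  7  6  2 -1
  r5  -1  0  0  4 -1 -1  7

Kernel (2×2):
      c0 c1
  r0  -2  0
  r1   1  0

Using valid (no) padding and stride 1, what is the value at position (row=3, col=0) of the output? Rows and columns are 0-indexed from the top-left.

The receptive field on the input at this output position is [5 -4 / 6 6]. Elementwise product with the kernel and sum: 5·-2 + 6·1.

-4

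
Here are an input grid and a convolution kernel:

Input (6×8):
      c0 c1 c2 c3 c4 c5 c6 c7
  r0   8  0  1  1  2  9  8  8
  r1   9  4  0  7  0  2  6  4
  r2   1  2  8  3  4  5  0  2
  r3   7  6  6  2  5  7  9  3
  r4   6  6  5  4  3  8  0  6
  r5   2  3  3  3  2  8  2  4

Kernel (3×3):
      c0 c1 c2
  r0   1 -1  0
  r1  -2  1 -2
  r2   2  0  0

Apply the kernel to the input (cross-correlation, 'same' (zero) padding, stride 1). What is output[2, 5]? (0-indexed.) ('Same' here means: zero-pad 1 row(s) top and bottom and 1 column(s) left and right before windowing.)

5

The receptive field on the zero-padded input at this output position is [0 2 6 / 4 5 0 / 5 7 9]. Elementwise product with the kernel and sum: 0·1 + 2·-1 + 4·-2 + 5·1 + 0·-2 + 5·2.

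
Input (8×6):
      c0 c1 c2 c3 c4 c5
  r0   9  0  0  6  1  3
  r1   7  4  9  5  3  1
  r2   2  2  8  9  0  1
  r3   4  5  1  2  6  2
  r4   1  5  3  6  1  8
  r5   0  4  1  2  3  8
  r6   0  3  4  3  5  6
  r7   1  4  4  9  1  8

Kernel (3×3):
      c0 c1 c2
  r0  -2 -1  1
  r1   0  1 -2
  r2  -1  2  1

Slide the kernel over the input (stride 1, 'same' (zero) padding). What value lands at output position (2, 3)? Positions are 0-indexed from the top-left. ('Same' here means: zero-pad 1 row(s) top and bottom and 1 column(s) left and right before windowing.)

The receptive field on the zero-padded input at this output position is [9 5 3 / 8 9 0 / 1 2 6]. Elementwise product with the kernel and sum: 9·-2 + 5·-1 + 3·1 + 9·1 + 0·-2 + 1·-1 + 2·2 + 6·1.

-2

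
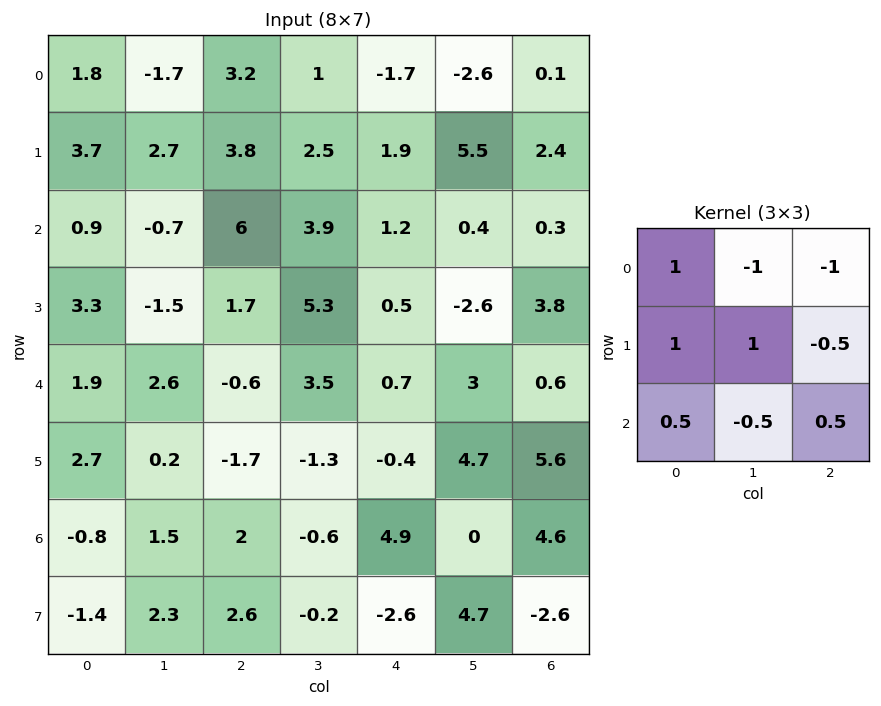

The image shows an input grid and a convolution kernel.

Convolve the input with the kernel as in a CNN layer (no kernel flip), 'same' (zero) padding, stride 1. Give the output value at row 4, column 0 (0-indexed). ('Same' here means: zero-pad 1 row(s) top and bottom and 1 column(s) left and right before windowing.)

The receptive field on the zero-padded input at this output position is [0 3.3 -1.5 / 0 1.9 2.6 / 0 2.7 0.2]. Elementwise product with the kernel and sum: 0·1 + 3.3·-1 + -1.5·-1 + 0·1 + 1.9·1 + 2.6·-0.5 + 0·0.5 + 2.7·-0.5 + 0.2·0.5.

-2.45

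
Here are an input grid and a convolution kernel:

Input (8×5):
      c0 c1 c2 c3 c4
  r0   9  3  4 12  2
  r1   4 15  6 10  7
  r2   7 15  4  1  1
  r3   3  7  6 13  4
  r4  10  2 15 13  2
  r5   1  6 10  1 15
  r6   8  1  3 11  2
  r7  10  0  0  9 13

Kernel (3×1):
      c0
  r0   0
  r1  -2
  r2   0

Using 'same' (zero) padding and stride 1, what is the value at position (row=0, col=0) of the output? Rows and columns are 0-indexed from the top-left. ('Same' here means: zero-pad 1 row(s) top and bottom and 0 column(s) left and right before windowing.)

The receptive field on the zero-padded input at this output position is [0 / 9 / 4]. Elementwise product with the kernel and sum: 9·-2.

-18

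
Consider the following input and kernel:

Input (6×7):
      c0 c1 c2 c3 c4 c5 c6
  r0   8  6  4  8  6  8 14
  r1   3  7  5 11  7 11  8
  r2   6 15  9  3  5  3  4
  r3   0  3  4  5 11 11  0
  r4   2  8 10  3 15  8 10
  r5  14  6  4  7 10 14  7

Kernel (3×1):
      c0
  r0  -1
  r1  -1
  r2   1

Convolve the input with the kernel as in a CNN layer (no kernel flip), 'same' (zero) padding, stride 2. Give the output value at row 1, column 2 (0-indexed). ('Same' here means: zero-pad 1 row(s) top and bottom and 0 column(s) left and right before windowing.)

The receptive field on the zero-padded input at this output position is [7 / 5 / 11]. Elementwise product with the kernel and sum: 7·-1 + 5·-1 + 11·1.

-1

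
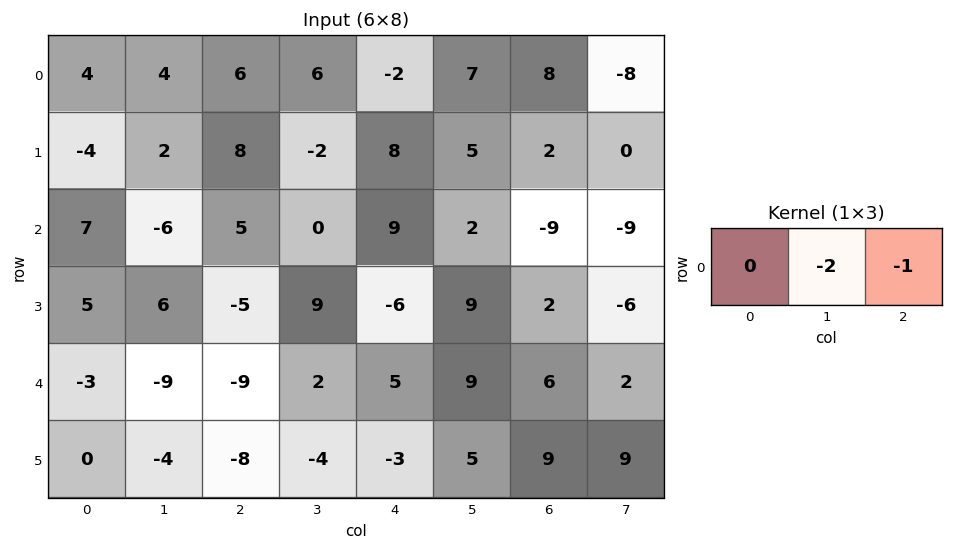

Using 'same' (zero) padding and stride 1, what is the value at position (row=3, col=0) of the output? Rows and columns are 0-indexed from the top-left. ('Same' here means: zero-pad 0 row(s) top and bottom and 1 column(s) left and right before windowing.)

-16

The receptive field on the zero-padded input at this output position is [0 5 6]. Elementwise product with the kernel and sum: 5·-2 + 6·-1.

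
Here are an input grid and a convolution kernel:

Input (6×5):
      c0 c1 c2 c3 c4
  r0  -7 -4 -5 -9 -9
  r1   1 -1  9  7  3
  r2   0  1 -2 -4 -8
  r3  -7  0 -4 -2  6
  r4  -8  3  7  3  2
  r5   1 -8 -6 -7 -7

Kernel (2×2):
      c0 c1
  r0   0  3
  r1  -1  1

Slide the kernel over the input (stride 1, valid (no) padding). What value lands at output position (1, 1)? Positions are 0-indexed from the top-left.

The receptive field on the input at this output position is [-1 9 / 1 -2]. Elementwise product with the kernel and sum: 9·3 + 1·-1 + -2·1.

24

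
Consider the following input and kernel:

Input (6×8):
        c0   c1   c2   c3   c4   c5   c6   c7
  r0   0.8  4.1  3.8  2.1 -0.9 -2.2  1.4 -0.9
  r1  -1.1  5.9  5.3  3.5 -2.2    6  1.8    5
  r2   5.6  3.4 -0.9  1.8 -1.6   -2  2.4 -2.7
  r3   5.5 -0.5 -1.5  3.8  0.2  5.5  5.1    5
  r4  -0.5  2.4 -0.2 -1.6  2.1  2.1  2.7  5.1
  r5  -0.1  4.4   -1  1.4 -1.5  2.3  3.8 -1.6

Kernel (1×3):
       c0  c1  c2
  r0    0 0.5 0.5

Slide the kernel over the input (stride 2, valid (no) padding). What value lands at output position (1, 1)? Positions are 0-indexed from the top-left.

The receptive field on the input at this output position is [-0.9 1.8 -1.6]. Elementwise product with the kernel and sum: 1.8·0.5 + -1.6·0.5.

0.1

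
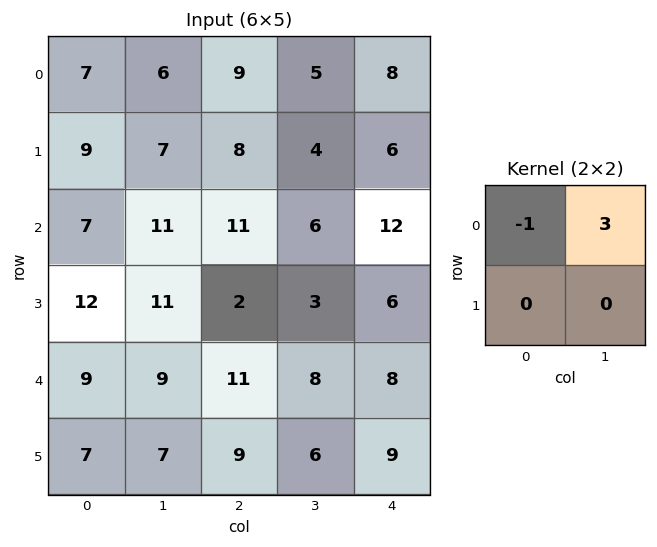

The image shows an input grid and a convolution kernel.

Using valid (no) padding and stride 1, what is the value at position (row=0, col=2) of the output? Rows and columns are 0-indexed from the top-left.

6

The receptive field on the input at this output position is [9 5 / 8 4]. Elementwise product with the kernel and sum: 9·-1 + 5·3.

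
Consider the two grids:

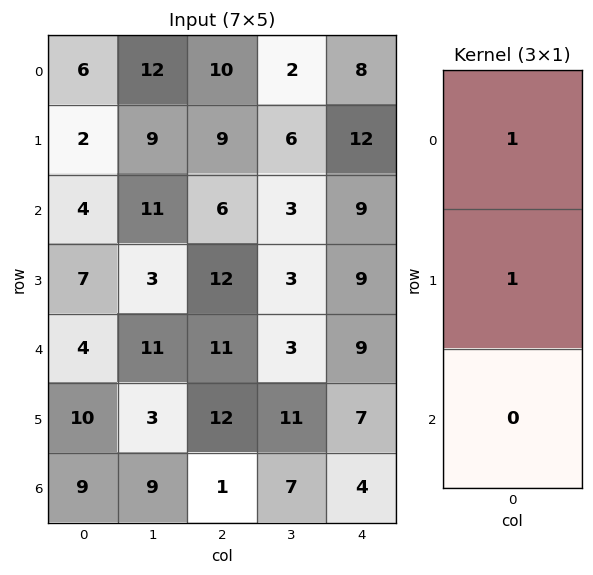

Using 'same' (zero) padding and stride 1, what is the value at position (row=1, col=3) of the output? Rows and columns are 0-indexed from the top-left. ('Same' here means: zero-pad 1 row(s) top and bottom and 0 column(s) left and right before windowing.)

8

The receptive field on the zero-padded input at this output position is [2 / 6 / 3]. Elementwise product with the kernel and sum: 2·1 + 6·1.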